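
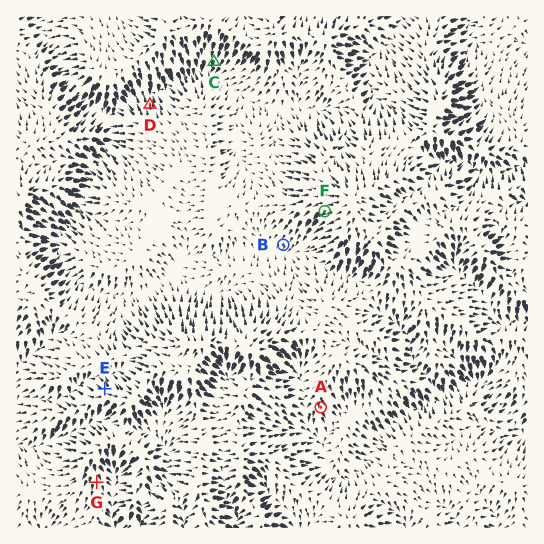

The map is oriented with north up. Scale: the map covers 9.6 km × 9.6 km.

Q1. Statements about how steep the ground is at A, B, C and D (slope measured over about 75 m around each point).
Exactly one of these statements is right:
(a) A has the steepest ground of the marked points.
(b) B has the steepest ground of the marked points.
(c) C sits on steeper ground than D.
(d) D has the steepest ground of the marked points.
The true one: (d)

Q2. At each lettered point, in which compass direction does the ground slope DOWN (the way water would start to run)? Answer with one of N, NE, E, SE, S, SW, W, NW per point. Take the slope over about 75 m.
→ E NW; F SW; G S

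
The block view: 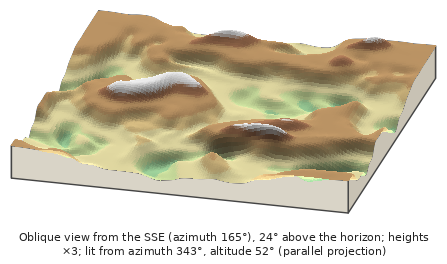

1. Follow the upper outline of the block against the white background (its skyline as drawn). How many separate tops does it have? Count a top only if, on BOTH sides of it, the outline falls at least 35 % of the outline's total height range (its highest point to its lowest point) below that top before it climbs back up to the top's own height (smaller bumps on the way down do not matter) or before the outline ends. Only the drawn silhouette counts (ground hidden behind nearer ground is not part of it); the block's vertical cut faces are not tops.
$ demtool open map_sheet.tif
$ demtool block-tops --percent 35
0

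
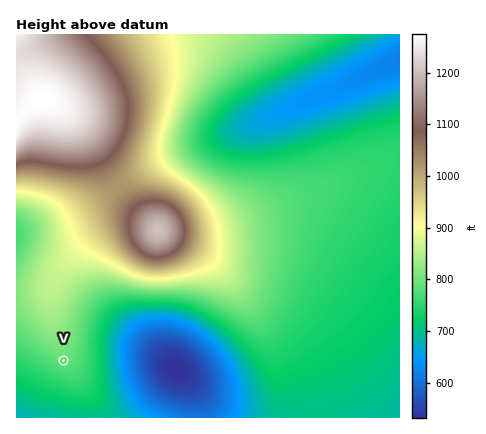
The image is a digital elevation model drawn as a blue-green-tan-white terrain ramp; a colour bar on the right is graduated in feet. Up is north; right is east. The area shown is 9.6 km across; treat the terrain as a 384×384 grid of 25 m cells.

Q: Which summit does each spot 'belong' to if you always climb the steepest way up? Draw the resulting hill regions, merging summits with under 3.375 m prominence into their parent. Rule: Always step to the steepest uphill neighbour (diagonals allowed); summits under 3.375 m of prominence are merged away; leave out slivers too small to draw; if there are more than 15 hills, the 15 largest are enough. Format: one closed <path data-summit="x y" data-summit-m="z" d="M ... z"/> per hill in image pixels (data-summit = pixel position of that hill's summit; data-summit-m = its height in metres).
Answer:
<path data-summit="158 230" data-summit-m="366" d="M400 61l-166 71-72 28-98 60-46 12-2 186 384 0z"/><path data-summit="42 100" data-summit-m="388" d="M400 34l-334 0-50 20 0 178 48-12 98-60 72-28 166-71z"/><path data-summit="16 34" data-summit-m="383" d="M64 34l-48 0 0 20 20-7z"/>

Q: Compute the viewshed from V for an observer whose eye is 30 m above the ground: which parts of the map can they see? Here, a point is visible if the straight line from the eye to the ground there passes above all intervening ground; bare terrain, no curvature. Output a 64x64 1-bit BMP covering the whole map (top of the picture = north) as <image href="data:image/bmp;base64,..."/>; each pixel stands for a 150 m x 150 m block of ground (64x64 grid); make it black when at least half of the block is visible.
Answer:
<image width="64" height="64" href="data:image/bmp;base64,Qk0+AgAAAAAAAD4AAAAoAAAAQAAAAEAAAAABAAEAAAAAAAACAAATCwAAEwsAAAIAAAAAAAAA////AAAAAAD/////////////////////////////////////////////////////////////////////////////////////////////////////////////////////////////////////////////////5//////////B/////////4B/////////gB////////8AD////////gAD///////+AAD///////wAAH8/////+AAAHx/////wAAAHD////+AAAAEH////wAAAAAP///4AAAAAA///8AAAAAAB///AAAAAAAH//4AAAAAAAf//AAAAAAAB//4AAAAAAAP//AAAAAAAA//wAAAAAAAH/8AAAAAAAB//AAAAAAAA//8AAAAAAAD//gAAAAAAAP/+AAAAAAAA//8AAAAAAAD//wAAAAAAAP//AAAAAAAA//+AAAAAAAD//4AAAAAAAP//gAAAAAAA///AAAAAAAD//8AAAAAAAP//gAAAAAAA//4AAAAAAAB/8AAAAAAAAD8AAAAAAAAAAAAAAAAAAAAAAAAAAAAAAAAAAAAAAAAAAAAAAAAAAAAAAAAAAAAAAAAAAAAAAAAAAAAAAAAAAAAAAAAAAAAAAAAAAAAAAAAAAAAAAAAAAAAAAAAAAAAAAAAAAAAAAAAAAAAAAAAAAAAAAAAAAAAAAA=="/>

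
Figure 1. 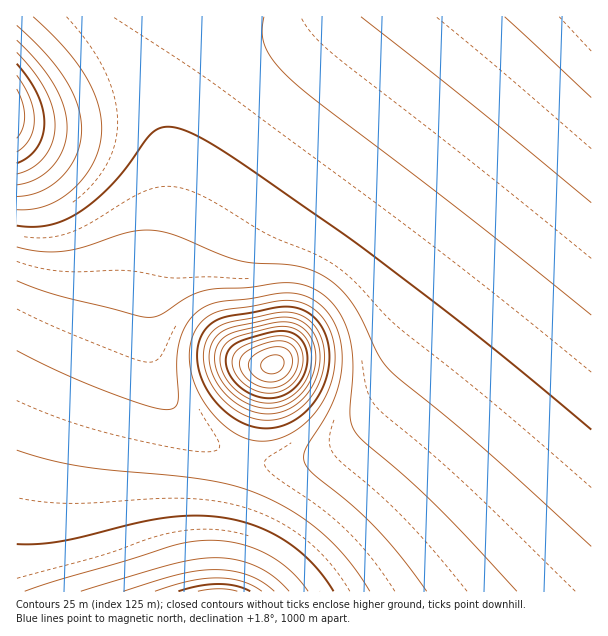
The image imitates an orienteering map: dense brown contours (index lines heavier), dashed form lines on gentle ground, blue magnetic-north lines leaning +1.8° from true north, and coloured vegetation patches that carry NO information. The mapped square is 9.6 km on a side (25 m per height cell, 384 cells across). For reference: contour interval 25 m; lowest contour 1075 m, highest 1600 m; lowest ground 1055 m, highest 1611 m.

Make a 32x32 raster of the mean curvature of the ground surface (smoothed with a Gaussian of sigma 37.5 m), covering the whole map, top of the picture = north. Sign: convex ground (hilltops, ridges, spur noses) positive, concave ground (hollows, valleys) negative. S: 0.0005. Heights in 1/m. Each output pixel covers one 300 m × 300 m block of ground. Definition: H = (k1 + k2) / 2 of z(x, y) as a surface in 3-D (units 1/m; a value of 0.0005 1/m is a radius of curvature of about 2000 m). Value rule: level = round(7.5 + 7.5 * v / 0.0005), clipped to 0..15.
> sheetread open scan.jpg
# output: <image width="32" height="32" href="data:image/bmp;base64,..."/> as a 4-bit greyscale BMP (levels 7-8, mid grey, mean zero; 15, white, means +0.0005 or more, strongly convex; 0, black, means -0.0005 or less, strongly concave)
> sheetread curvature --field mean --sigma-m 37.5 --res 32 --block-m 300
<image width="32" height="32" href="data:image/bmp;base64,Qk12AgAAAAAAAHYAAAAoAAAAIAAAACAAAAABAAQAAAAAAAACAAATCwAAEwsAABAAAAAAAAAAAAAAABEREQAiIiIAMzMzAERERABVVVUAZmZmAHd3dwCIiIgAmZmZAKqqqgC7u7sAzMzMAN3d3QDu7u4A////AHd3d3ZlRFZnd3d3d3d3d3d3d3ZmZmZnd3d3d3d3d3d3d3d3d3d3d3d3d3d3d3d3d3d3d3d3d3d3d3d3d3d3d3d3d3d3d3d3d3d3d3d3d3d3d3d3d3d3d3d3d3d3d3d3d3d3d3d3d3d3d3d3d3d3d3d3d3d3d3d3Z3d3d3d3d3d3d3d3d3d2ZmZnd3d3d3d3d3d3d3d3ZWZ2Vnd3d3d3d3d3d3d3dlaJqGVnd3d3d3d3iId3d2VpzvyFV3d3d3d3d4iIh3dljP//plZ3d3d3d3eIiId3Zp3d/7ZWd3d3d3d3iIiHd2aKiL2mZnd3d3d3d4iIiHd2d1V5hmd3d3d3d4iIiIiHd3ZVZ3Z3d3d3d3iIiIiIh3d2ZmZ3d3d3d3iIiIiIiIh3d3d3d3d3d3eIiIiIiIiIh3d3d3d3d3d4iIiIiIiIiIiHd3d3d3d3eIiIiHeIiIiIiId3d3d3d4iIiIh3eIiIiIiId3d3d3iIiIiId3iIiIiIiHd3d3eIiIiIiGd4iIiIiIh3d3d4iIiIiIhmeIiIiIiHd3d3iIiIiIiIZ3iIiIiId3d3d4iIiIiIiGeIiIiIh3d3d3eIiIiIiIh4iIiIiHd3d3d3iIiIiIiIiZiIiId3d3d3d4iIiIiIiJmYiIh3d3d3d3eIiIiIiIiZiIiHd3d3d3d3iIiIiIiI"/>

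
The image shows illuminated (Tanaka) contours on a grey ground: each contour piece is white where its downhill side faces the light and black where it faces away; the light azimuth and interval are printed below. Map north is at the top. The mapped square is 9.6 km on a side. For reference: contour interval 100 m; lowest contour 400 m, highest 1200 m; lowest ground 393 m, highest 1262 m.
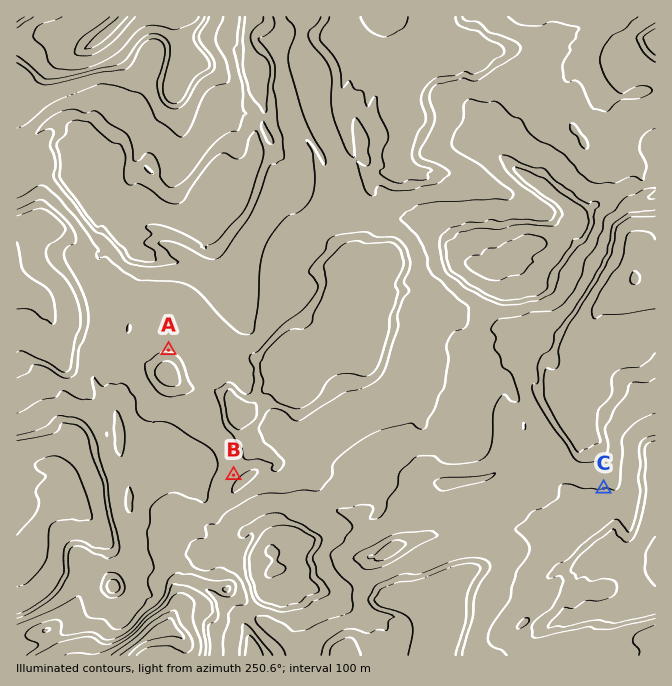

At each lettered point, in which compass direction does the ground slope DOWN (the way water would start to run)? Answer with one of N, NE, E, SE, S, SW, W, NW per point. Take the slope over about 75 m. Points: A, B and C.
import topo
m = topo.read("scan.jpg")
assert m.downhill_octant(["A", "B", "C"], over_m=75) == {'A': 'S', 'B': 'SE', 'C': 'N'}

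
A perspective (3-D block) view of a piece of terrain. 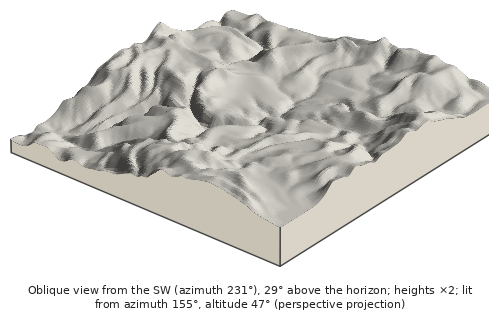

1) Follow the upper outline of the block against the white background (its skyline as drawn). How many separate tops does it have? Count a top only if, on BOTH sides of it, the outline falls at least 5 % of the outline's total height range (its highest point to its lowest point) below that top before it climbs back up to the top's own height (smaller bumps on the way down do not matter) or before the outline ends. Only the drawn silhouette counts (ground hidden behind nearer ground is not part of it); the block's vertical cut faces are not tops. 2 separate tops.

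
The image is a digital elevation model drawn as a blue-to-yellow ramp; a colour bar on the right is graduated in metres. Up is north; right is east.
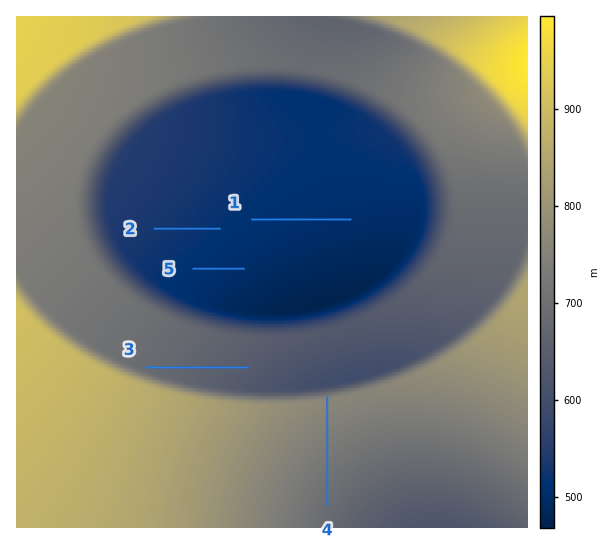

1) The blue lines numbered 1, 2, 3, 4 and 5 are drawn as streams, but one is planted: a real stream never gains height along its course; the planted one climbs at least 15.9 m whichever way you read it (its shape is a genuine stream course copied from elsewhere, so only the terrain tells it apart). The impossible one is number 4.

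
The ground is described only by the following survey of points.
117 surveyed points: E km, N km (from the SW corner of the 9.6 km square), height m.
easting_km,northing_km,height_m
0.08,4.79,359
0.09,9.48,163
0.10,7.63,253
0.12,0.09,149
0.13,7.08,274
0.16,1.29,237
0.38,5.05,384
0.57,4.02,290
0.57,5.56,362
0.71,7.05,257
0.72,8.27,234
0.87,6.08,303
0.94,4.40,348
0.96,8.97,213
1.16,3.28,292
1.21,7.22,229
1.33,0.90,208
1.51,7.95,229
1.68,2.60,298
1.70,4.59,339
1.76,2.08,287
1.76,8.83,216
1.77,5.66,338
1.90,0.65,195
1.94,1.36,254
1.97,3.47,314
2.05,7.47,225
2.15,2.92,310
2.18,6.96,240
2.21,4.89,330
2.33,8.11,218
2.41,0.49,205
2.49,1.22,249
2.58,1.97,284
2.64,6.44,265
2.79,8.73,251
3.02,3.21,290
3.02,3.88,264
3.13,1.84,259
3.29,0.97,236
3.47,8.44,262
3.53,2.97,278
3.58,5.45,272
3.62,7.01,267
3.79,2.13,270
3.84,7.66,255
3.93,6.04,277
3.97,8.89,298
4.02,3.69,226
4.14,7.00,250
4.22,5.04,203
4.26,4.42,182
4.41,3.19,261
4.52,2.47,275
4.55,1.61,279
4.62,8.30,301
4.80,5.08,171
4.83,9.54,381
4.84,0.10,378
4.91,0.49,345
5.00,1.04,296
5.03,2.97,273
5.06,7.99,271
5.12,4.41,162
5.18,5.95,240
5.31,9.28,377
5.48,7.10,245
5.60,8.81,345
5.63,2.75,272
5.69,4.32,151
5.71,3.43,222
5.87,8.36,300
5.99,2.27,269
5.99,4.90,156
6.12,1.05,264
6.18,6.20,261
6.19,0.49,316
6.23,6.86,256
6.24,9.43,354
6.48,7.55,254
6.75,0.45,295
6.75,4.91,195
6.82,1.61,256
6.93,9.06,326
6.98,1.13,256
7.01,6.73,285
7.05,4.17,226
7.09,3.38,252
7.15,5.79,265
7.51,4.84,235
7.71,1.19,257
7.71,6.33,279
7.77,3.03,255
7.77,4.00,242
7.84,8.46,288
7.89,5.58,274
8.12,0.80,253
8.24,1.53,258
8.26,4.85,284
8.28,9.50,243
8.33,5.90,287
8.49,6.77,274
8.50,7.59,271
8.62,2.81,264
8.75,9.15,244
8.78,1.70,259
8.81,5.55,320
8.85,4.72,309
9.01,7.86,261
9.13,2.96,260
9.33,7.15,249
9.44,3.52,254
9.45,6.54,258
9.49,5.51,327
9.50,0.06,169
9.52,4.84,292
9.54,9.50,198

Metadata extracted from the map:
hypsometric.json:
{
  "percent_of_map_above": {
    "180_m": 96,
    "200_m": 92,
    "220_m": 87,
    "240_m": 76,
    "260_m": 53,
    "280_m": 28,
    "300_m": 17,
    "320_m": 10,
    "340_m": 5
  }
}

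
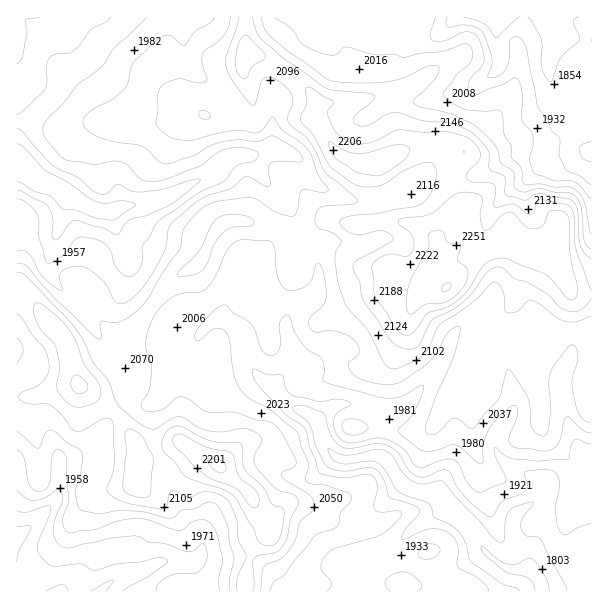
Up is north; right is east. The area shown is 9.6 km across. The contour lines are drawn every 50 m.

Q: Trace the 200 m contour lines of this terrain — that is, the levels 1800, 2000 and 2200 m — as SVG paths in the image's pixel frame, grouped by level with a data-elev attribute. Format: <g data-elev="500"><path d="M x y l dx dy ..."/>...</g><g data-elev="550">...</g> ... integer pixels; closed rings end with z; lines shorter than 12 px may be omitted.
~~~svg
<g data-elev="1800"><path d="M535 591l-2-7-3-5-8-3-13-3-6-3-18-15-4-9 2 1 14 12 10 5 8 1 12-7 6 1 13 20 3 12"/></g><g data-elev="2000"><path d="M270 591l4-9 11-8 29-37 4-3 14-4 6-4 2-13 10-10 1-6-4-5-21-7-15-1-5-4 2-16-6-17-4-13-26-23-23-13-9-9-6-14-4-34-5-10-4-2-6 0-15 11-5-1 0-6 4-6 13-15 9-6 6 0 7 7 17 11 4 6 6 19 5 5 4 2 5-2 4-5 2-8-1-18 4-7 5-1 6 17 7 11 6 7 14 9 2 10-1 11 4 3 51 14 11 1 13-2 17-10 4-1-1 10-8 16-16 20 3 4 21 16 12 0 21-6 6 3 16 14 5 2 1-3 1-18 5-14 11-14 13-10 4 2 1 7-9 26 1 4 5 3 28 4 10-2 6-8 5-21 3-3 17 14 4 2 3-1"/><path d="M17 450l4 3 3 5 5 27 4 4 5 2 6-1 5-5 3-26 2-8 5-1 6 5 2 6 2 39-6 16 0 6 2 7 4 4 26-3 21-8 18-4 13 2 32 11 4-1 6-6 6-3 8-1 6 2 8 12 5 23 1 6-4 18 1 10"/><path d="M352 435l12-3 4-3 0-3-3-3-8-3-6-1-6 1-3 3 1 6 4 5z"/><path d="M591 234l-6-31-4-8-6-6-6-2-14 0-13-3-14 1-5-2-2-15-10-12 1-9-8-13-1-18-2-5-4-1-11 1-19-1-11-5-12-9 0-4 12-17 12-10 3-5 1-9-4-7-6 0-21 8-21 1-15 4-10-3-23 0-25-7-5 1-6 7-6 0-13-3-13-7-13-16-16-12"/><path d="M215 17l-6 7-14 7-10 14-3 0-9-8-5-2-6 2-7 5-22 21-5 20-3 6-14 11-15 7-9 7-4 6 1 6 6 7 12 5 41 9 15 14 6 3 7-1 21-7 17-10 10-3 18-3 21 1 14-5 4 1 19 12 7 7 1 5-4 1-23-1-6 3-2 4 3 15-2 3-6-1-12-7-6-1-14 11-24 8-14 8-23 21-6 26-18 33-12 13-11 6-4 1-4-2-12-21-11-10-9-4-12 0-9 4-2 7 2 12-3 0-17-14-13-22-6-4-6 1"/></g><g data-elev="2200"><path d="M252 507l3 1 3-2 0-11-4-7-15-12-5-18-2-5-5-2-20-4-25-13-5 0-3 2-2 4 2 5 21 22 15 11 26 10z"/><path d="M77 393l7 0 4-6-2-4-3-5-8-3-3 3-1 6 2 6z"/><path d="M404 335l4 0 5-2 15-20 18-5 12-8 10-10 15-24 6-5 8-3 10 1 38 15 9 8 13 16 5 2 3-1 2-5 1-6-7-31-2-15 1-18-3-9-6-4-10 0-3 2-5 12-4 3-6 1-8-3-10-12-6-2-8 4-12 13-4 1-3-5-2-7 2-17 0-4-5-3-12-2-12 3-16 15-8 4-29 5-2 2 1 3 11 9 3 6 1 7-2 6-4 4-3 1-12-3-9 2-9 5-3 8 3 28 21 32z"/><path d="M374 176l10-2 19-13 6-8-1-6-4-2-8 0-28 8-12 0-11-2-16-10-1 3 2 6 8 10 19 13z"/></g>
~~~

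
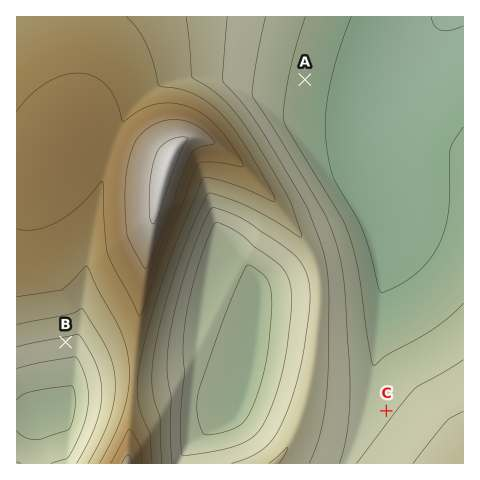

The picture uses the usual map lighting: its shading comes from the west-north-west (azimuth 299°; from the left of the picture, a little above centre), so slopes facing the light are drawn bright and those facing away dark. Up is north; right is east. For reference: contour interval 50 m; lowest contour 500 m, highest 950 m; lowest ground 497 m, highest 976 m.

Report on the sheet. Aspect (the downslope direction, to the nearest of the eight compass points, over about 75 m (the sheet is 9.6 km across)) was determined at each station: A E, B S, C NW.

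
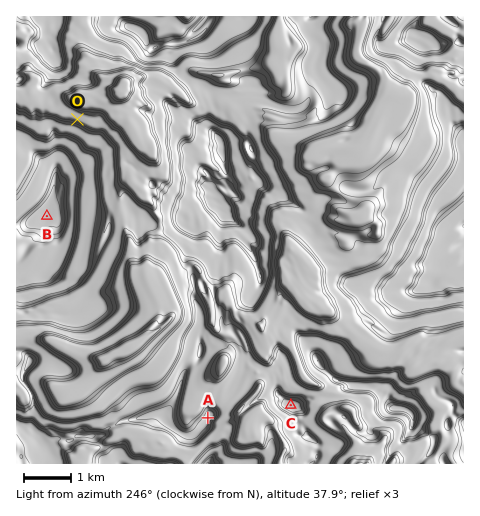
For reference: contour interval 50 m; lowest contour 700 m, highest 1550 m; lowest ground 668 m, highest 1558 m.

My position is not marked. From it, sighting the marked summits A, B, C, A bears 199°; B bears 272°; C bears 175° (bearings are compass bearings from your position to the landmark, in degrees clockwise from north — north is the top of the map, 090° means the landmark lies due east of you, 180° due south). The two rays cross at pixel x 275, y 224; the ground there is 970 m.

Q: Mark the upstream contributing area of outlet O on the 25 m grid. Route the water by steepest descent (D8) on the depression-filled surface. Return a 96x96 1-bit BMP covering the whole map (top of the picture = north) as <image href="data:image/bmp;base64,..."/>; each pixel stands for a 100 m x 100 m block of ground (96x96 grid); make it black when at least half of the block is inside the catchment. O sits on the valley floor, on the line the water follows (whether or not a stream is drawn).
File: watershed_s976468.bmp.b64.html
<image width="96" height="96" href="data:image/bmp;base64,Qk2+BAAAAAAAAD4AAAAoAAAAYAAAAGAAAAABAAEAAAAAAIAEAAATCwAAEwsAAAIAAAAAAAAA////AAAAAAAAAAAAAAAAAAAAAAAAAAAAAAAAAAAAAAAAAAAAAAAAAAAAAAAAAAAAAAAAAAAAAAAAAAAAAAAAAAAAAAAAAAAAAAAAAAAAAAAAAAAAAAAAAAAAAAAAAAAAAAAAAAAAAAAAAAAAAAAAAAAAAAAAAAAAAAAAAAAAAAAAAAAAAAAAAAAAAAAAAAAAAAAAAAAAAAAAAAAAAAAAAAAAAAAAAAAAAAAAAAAAAAAAAAAAAAAAAAAAAAAAAAAAAAAAAAAAAAAAAAAAAAAAAAAAAAAAAAAAAAAAAAAAAAAAAAAAAAAAAAAAAAAAAAAAAAAAAAAAAAAAAAAAAAAAAAAAAAAAAAAAAAAAAAAAAAAAAAAAAAAAAAAAAAAAAAAAAAAAAAAAAAAAAAAAAAAAAAAAAAAAAAAAAAAAAAAAAAAAAAAAAAAAAAAAAAAAAAAAAAAAAAAAAAAAAAAAAAAAAAAAAAAAAAAAAAAAAAAAAAAAAAAAAAAAAAAAAAAAAAAAAAAAAAAAAAAAAAAAAAAAAAAAAAAAAAAAAAAAAAAAAAAAAAAAAAAAAAAAAAAAAAAAAAAAAAAAAAAAAAAAAAAAAAAAAAAAAAAAAAAAAAAAAAAAAAAAAAAAAAAAAAAAAAAAAAAAAAAAAAAAAAAAAAAAAAAAAAAAAAAAAAAAAAAAAAAAAAAAAAAAAAAAAAAAAAAAAAAAAAAAAAAAAAAAAAAAAAAAAAAAAAAAAAAAAAAAAAAAAAAAAAAAAAAAAAAAAAAAAAAAAAAAAAAAAAAAAAAAAAAAAAAAAAAAAAAAAAAAAAAAAAAAAAAAAAAAAAAAAAAHwAAAAAAAAAAAf+Af/AAAAAAAAAAB//x//AAAAAAAAAAB/////AAAAAAAAAAB/////wAAAAAAAAAB/////+AAAAAAAAAA/////+AAAAAAAAAA/////8AAAAAAAAAA//////gAAAAAAAAA//////gAAAAAAAAA//////gAAAAAAAAAf/////gAAAAAAAAAf/////gAAAAAAAAAf/////gAAAAAAAAAf/////gAAAAAAAAAP/////AAAAAAAAAAH/////AAAAAAAAAAH/////AAAAAAAAAAD////+AAAAAAAAAAD////+AAAAAAAAAAD////wAAAAAAAAAAB////gAAAAAAAAAAB////AAAAAAAAAAAAAAAAAAAAAAAAAAAAAAAAAAAAAAAAAAAAAAAAAAAAAAAAAAAAAAAAAAAAAAAAAAAAAAAAAAAAAAAAAAAAAAAAAAAAAAAAAAAAAAAAAAAAAAAAAAAAAAAAAAAAAAAAAAAAAAAAAAAAAAAAAAAAAAAAAAAAAAAAAAAAAAAAAAAAAAAAAAAAAAAAAAAAAAAAAAAAAAAAAAAAAAAAAAAAAAAAAAAAAAAAAAAAAAAAAAAAAAAAAAAAAAAAAAAAAAAAAAAAAAAAAAAAAAAAAAAAAAAAAAAAAAAAAAAAAAAAAAAAAAAAAAAAAAAAAAAAAAAAAAAAAAAAAAAAAAAAAAAAAAAAAAAAAAAAAA="/>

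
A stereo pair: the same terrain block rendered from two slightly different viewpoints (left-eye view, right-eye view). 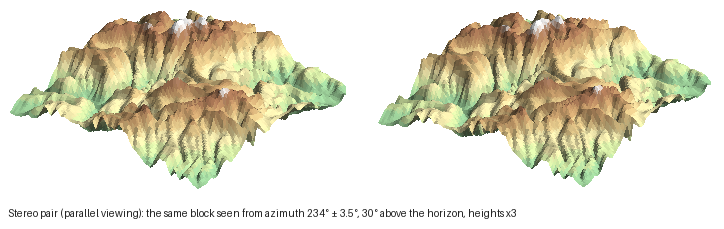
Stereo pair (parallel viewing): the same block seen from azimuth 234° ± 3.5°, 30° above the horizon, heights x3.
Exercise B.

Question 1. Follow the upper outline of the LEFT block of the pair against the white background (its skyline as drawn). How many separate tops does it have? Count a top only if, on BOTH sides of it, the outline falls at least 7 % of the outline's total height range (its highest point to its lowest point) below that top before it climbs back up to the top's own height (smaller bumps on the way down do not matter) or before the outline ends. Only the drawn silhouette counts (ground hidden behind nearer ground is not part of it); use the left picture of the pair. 2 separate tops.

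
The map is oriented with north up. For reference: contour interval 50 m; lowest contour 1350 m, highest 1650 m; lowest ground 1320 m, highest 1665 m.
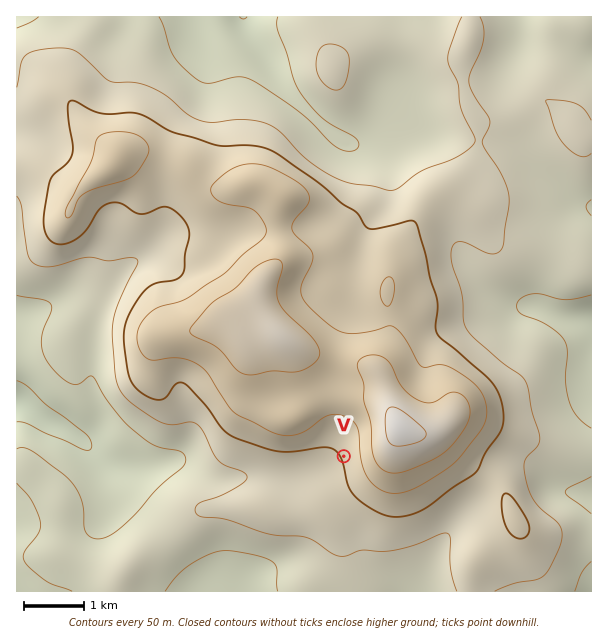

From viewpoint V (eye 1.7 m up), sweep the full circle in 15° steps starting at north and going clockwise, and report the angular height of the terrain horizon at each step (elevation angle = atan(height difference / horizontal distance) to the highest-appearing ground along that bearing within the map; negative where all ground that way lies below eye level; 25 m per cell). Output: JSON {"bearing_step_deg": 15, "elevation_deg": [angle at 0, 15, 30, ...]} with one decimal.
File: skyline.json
{"bearing_step_deg": 15, "elevation_deg": [4.3, 5.1, 6.6, 8.6, 10.3, 11.1, 10.7, 9.2, 6.9, 4.3, 1.8, -0.1, -1.4, -1.6, -1.7, -1.3, -0.9, -1.1, -0.9, 1.5, 4.0, 4.5, 4.0, 3.9]}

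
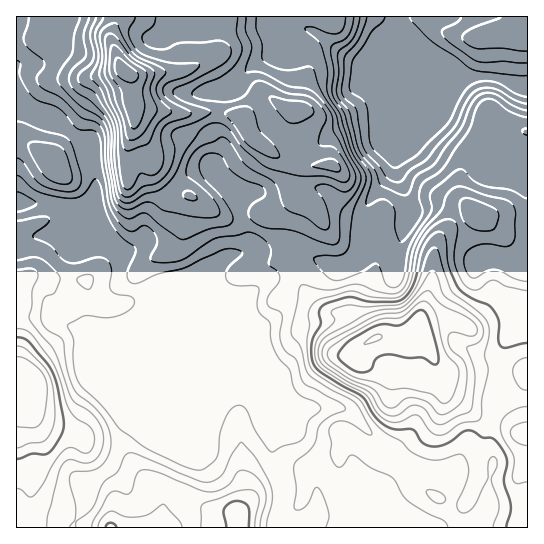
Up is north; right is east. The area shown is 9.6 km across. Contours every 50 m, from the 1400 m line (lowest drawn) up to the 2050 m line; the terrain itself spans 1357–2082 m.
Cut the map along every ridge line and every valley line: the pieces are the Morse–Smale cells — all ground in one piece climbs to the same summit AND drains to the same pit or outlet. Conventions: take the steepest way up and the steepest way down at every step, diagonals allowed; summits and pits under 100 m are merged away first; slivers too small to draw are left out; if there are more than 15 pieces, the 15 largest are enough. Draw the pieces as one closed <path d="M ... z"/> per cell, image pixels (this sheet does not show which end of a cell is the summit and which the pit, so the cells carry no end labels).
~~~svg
<path d="M399 16l-382 0-1 21 10 2 12-2 5-6 0-7 6 4 13 1 17 6 19 0 9 2 8 12 5 17 11 11 1 4 3 46 14 22 6 20 12 12 11 10 19 8 28 18 13 0 16-4 20 2 8-4 12-12-15 15 0 33 2 2 16 0 20 11 22 8 16-8 6-11 22 4 10 4 4 0 4-20 10-22 0-6-15-38 0-13 53-55-3 12 44 17 20 31 7 4 11 0 0-80-33-10-25 0-5-2-14-12-17-10-15-12-16-16z"/><path d="M447 104l-51 54 0 13 15 38 0 6-10 22-4 20-36-8-6 11-8 5-10 3-40-19-15-1-2 2 3 9 12 12 17 30 13 10 21 2 7 8 13 22 11-6 30 3 10-5 14 15 12 32 1 19-9 25-6 7-15 10-15 13-10 1-14-4-28-20-8 20 0 41 4 23-2 11 187-1 0-358-11-2-7-4-20-31-44-17z"/><path d="M279 249l-30 2-16 4-71 32-17 2-5 4 7 14 88 86 10 4 8 9 4 11 11 12 5 13 0 21 8 22 0 17-4 12 2 13 60 1 4-11-4-23 0-41 8-20 28 20 14 4 10-1 15-13 15-10 6-7 9-25-1-19-12-32-14-15-10 5-30-3-11 6-13-22-7-8-21-2-13-10-17-30-12-12z"/><path d="M43 24l0 7-5 6-22 1 0 68 11 2 32 15 30 26 7 41-4 12-11 6-16 1-12-5-36-1 0 38 5 0 12-5 29-4 4-17 20 20 23 9 9 7 0 34 19 7 24-5 71-32 16-4 25 0 6-2-3-15 1-21-24 0-16 4-13 0-28-18-19-8-23-22-6-20-14-22-4-50-11-11-5-17-8-12-9-2-19 0-17-6-13-1z"/><path d="M67 215l-4 17-29 4-18 6 0 132 9 1 8 6 0 5-5 8 0 9 15 47-3 19-7 12-4 17 2 30 42-1 12-22 8-24 19-16 25-59 0-89 6-12-2-11-22-9 0-34-9-7-23-9z"/><path d="M143 301l-6 16 0 89-25 59-19 16-8 24-12 22 205 1-1-14 4-12 0-17-8-22 0-21-5-13-11-12-4-11-8-9-10-4z"/><path d="M23 107l-7 0 0 95 37 2 12 5 16-1 10-5 4-6 1-15-7-33-30-26z"/><path d="M527 16l-126 0-1 5 29 28 22 14 14 12 5 2 25 0 22 8 10 2z"/><path d="M25 375l-9 0 1 153 14-1 0-37 8-17 4-18-2-13-13-39 0-9 5-8 0-5z"/>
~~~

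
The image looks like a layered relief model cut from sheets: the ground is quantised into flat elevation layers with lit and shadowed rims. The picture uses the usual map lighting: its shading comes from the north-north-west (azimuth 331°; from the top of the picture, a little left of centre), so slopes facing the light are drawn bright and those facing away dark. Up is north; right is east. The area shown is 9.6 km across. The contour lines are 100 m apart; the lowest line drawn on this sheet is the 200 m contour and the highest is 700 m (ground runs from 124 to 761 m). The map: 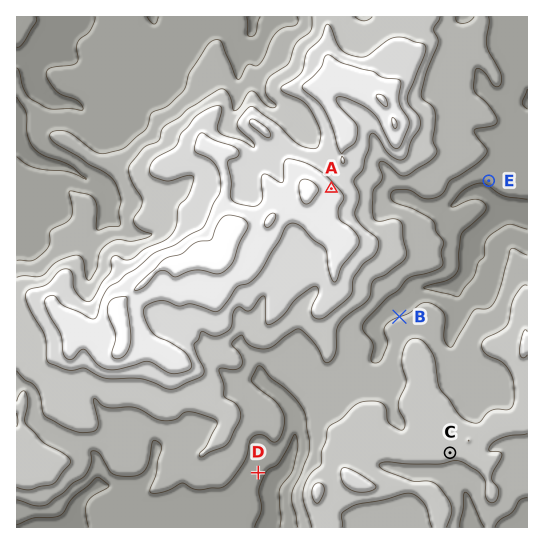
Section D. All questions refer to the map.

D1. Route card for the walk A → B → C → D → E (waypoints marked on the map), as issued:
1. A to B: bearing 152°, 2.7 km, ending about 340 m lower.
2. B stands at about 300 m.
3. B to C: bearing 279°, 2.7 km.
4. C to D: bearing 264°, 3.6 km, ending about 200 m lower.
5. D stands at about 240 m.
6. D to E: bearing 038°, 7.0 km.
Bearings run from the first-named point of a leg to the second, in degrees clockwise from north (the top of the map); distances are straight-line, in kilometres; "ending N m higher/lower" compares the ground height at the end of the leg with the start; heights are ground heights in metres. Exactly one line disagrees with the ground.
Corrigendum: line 3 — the bearing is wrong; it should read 160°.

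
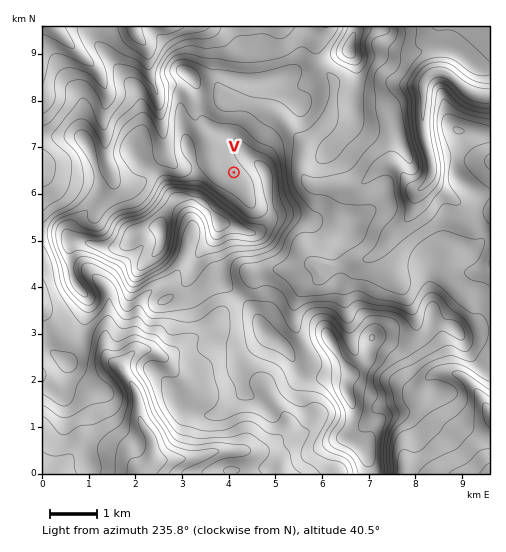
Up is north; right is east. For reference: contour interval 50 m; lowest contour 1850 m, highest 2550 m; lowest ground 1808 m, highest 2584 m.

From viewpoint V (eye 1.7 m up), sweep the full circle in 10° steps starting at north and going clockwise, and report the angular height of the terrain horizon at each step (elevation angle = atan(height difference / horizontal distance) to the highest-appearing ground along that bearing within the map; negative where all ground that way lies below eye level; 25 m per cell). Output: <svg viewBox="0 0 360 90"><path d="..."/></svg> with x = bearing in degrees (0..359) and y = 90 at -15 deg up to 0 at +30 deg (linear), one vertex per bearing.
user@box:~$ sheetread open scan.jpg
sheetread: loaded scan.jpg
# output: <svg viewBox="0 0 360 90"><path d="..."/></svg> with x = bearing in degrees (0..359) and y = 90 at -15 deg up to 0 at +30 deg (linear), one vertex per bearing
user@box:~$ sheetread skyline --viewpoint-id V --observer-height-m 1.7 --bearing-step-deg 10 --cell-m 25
<svg viewBox="0 0 360 90"><path d="M0 55l10-2 10-3 10-2 10-2 10-1 10-1 10 0 10-1 10 1 10 1 10 2 10 2 10 2 10 1 10-2 10-4 10-3 10-4 10-4 10-1 10-1 10-1 10 0 10 3 10 5 10 11 10 5 10 1 10 0 10-1 10 3 10 0 10-1 10-1 10-1"/></svg>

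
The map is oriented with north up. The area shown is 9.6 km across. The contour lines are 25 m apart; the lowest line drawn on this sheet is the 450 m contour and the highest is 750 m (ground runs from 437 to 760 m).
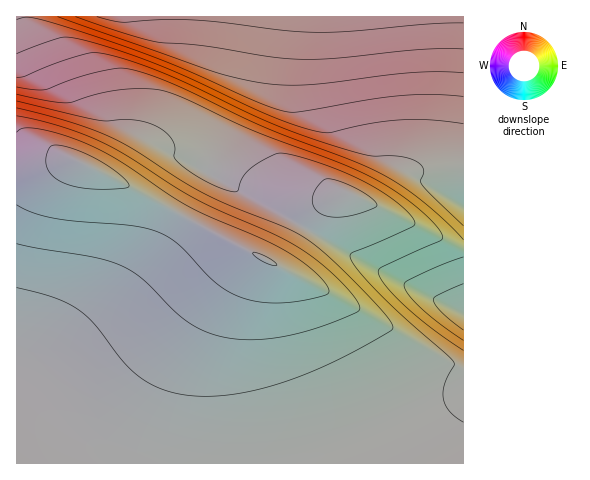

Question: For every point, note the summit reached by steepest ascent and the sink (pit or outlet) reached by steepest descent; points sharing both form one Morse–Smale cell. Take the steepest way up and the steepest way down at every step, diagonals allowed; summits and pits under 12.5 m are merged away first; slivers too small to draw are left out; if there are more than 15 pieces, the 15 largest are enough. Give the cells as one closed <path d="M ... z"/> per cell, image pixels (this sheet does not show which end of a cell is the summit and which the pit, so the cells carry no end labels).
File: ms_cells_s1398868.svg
<path d="M463 16l-446 0-1 347 18-2 30-13 39-29 30-31 25-32 49-82 97 53 12-17 13-10 15-7 5 0 33 14 8-7 19-26 19-5 35-3z"/><path d="M209 174l-5 2-34 62-37 50-30 31-39 29-30 13-17 3-1 27 23 21 32 23 32 16 36 13 324 0 1-93-15-6-25-18-78-45-67-35 24-39z"/><path d="M304 227l-25 40 99 53 71 45 15 5 0-56-2-2-85-43z"/><path d="M349 193l-10 3-17 9-14 15-4 8 73 41 86 45 1-65z"/><path d="M463 166l-35 3-17 3-7 6-14 22-10 8 83 40z"/><path d="M17 392l0 72 121-1-27-8-40-20-32-23z"/>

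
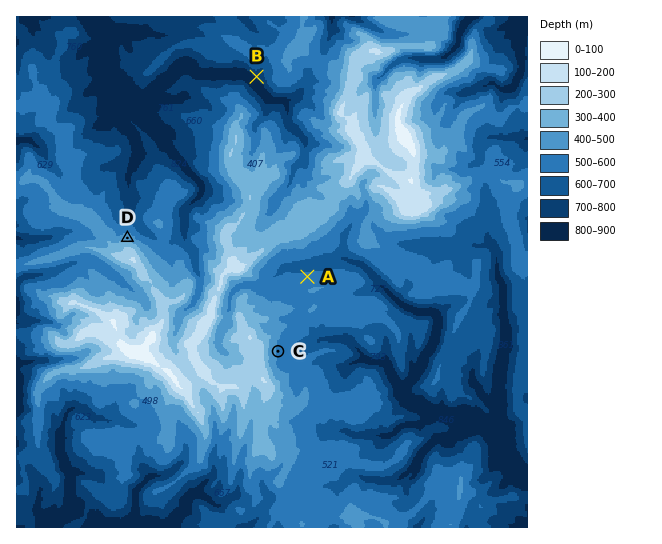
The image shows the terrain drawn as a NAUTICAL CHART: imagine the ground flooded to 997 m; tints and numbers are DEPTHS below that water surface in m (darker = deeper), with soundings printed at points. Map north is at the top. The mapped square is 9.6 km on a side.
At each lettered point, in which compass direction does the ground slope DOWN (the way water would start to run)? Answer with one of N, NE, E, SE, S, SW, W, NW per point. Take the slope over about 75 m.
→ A N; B SW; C E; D N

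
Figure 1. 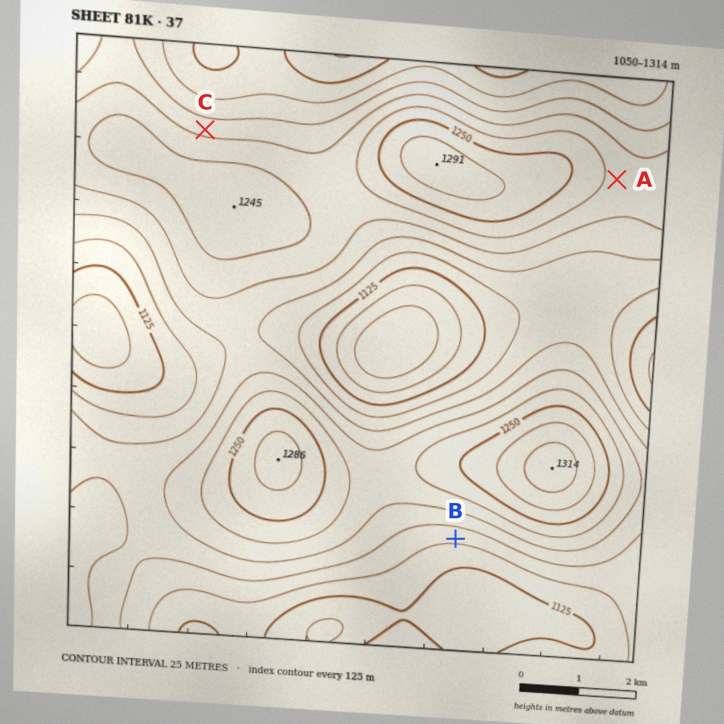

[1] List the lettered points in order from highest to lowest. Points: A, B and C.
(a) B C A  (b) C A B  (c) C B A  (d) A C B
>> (d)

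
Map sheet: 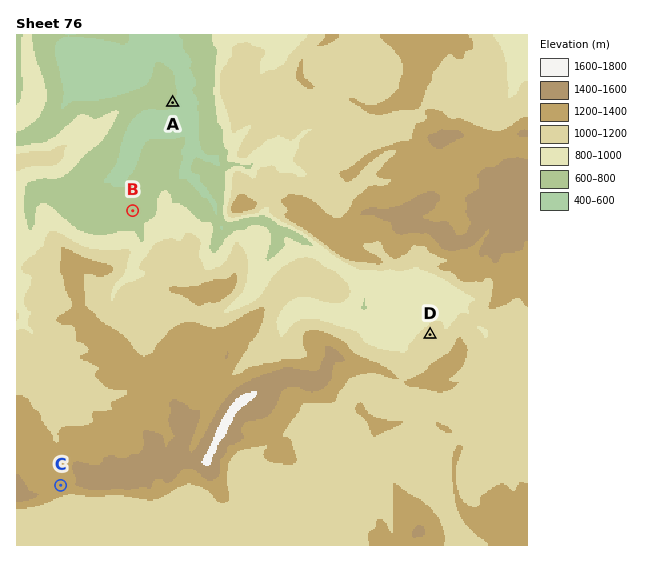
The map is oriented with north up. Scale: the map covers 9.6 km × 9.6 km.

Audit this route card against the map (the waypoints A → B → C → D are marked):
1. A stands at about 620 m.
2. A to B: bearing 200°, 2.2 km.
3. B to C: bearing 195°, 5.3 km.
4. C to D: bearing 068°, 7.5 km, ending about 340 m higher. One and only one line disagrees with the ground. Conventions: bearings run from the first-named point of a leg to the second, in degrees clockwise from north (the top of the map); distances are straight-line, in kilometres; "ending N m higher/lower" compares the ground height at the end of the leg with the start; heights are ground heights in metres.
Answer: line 4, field sense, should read lower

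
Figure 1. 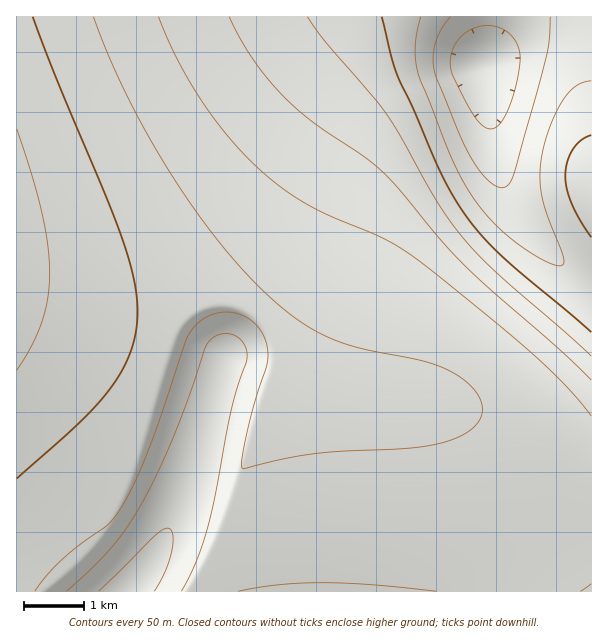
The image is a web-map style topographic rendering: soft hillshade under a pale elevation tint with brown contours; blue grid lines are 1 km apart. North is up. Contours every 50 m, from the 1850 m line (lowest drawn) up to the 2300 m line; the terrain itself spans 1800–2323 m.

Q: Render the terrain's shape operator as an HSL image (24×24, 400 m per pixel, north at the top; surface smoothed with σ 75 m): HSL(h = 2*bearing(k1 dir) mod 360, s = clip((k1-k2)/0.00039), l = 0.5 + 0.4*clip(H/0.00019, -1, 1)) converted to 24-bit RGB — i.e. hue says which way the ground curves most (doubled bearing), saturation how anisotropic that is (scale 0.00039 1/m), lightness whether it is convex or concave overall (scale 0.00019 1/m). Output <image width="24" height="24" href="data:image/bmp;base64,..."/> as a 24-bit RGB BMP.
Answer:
<image width="24" height="24" href="data:image/bmp;base64,Qk32BgAAAAAAADYAAAAoAAAAGAAAABgAAAABABgAAAAAAMAGAAATCwAAEwsAAAAAAAAAAAAAkHiF/8zv60KeE2c7E10/FFNCInZt/8zRh3uFgXyEgHyFfnyFfX2FfX6FfoCFfoKFfoSFfoWEfYWCfYWBfIV/e4Z9e4Z7e4d6fH16gnp9/MPg706PEm1XEl1WFFFS+VVR25SNf3yEf32Ffn2FfX2Ffn+FfoCFf4KFf4OFf4SFf4WDf4WCfoWAfYV+fYZ9fYZ8e317fH18gnx//8zWILy2EWBnEk5aHVVn/9fMgX2Ffn2FfX2Ffn6Ffn+Gf4CFf4GFgIKFgIOFgISEgISDgISBf4WAfoV+foZ+e35+e35+fH5/on19/8/IElluEUpgE0Na/7WTro6AfX6FfX6Ffn6Gfn+Gf4CGf4GFgIKFgIKFgYOEgYSEgYSDgYWCgIaBgIiCen9/e3+Ae3+Ae3+B/tvNIXKZEUVkEUBeI3TB99C1fX+FfX+Gfn+Gfn+Gf4CGf4CGgIGGgYKFgYOFgoOFgoWEgoaEgYmEgI+Jen+BeoCBe4CCe4CCy6KI/KNmEUFlET5hGUVq/+PMfoCGfX+GfX+Gfn+Gf4CGf4CGgIGGgYGGgYKGgoOFg4WGg4mHgpCKf56TeoCCeoCDeoGDeoGEjIt8/+PME0FnEDxjET1k/9e1nIt/fICGfX+Hfn+Hf4CHf4CHgICHgYGGgoKGgoSHg4qKg5GOhKCVhbSfeoGEeoGEeoGEeoKFe4KF/+TMH1J9ED1jED5l8Io+47qafICHfX+HfX+HfoCHf4CHgICHgYGHgoSIg4mLhJORhKKZiLalj8iweoGFeoKFeoKGeoKGeoKG5r6c6o0yET9iEEFlHVyH/9/MfICHfH+HfX+HfoCHf4CHgIGIgYSJgoqMg5WThKWciLmpjsm1kcy2eoGGeoKHeoKHeoKHeoOHno5+/8+uEkBdEjRIEBwk/+OTfYqMe4CIfICIfYCIf4GIgIOJgoqMg5aThKedh7uqjcu2jsu3iLGke4KIeoKIeoKIeoOIeoOIe4OI/9fMHBQmFxocFxwbv/+jfIeLe4CIfICIfYGIf4OJgImMgpWSg6eahryni8y0isq0g6ugjFtye4KJe4KJeoKJeoKJeoKJeoKJvH6Y/6X5EgT/hfj/g92seoCIeoCIfICIfYKJf4eLgZOPgqSVhLugiMythsqufaechlNubxk+e4KJe4KJe4KJeoKJeoKJeoKIeoKIfXqVe37AeI2eeoGIeoCIeoCIe4GIfYWJf4+MgJ6NgbaUhMufgcqieKaUgE5taBY9VAYoe4KIe4KIe4KIe4KIeoKIeoKHeoKHeoGHeoGHeoGHeYGHeYCHeoGHe4OHfoqKf5WHf6yGgMaLfM2PcayHelBxYRZCUQYsbBI7fIKHe4KHe4KHe4KHe4KHeoGGeoGGeoGGeoGGeoGGeYGGeYGGeoGGfIWHfoyFfp1/gbp+fc18bb10Xlt7XhxQTQY2bhFHj0pufIGGe4GGe4GGe4GGe4GFe4GFeoGFeoGFeoGFeoGFeYGFeYGFeoKFfIeGfo+Ahqd9j8N9h8p1ZppjWjBhSAhHawxbmEJ+jKeafIGFfIGFe4GFe4GFe4GEe4GEe4GEeoGEeoGEeoGEeYGEeYGEeoOEfIeCgZN9ka99ncl8j8FwWnd6PBVRQQZTkiadq4yrocasfIGEfICEfICEfICDe4CDe4CDe4GDe4GDeoGDeoGDeoGDeYKDeoODfId/h5d8nLV9qsp9k7NvUUdvJQpJNwpmgk2rrrurr82ufICDfICDfICDfICCfICCe4CCe4CCe4CCeoGCeoGCeoGCeoKCeoOBfIh8i5p8pLl+ssp/k6dzQTduFwdGKxJsd2ubs8Oes8icfX+CfX+CfH+BfH+BfICBfICBe4CBe4CBe4GAeoGAeoGAeoGAeoN/fYl7jp18qbuBtciGjp55NityEQZEKBppcZSUt8eKtcWIfX+BfX+BfX+AfX+AfH+AfH+AfIB/e4B/e4B/eoB+eoB+eoF+eoN8fot5jqJ6pr+BsMaMfJuONSF2EwVBMCJjh5Ztt8p+ssJ+fX6AfX5/fX5/fX5/fX9+fH9+fH99e399e399en98en98eYB7eoJ5hI14m6ZyuMZkvdBAcXU0GhEiFQsoNy1SiqJksM13qr95fn1/fn1+fX1+fX59fX59fH58fH58e357e357en96eX96eYB5e4J5iIt4o5tzwqRm0Yg9fDkjIRIZFRseFjUcUrgvlNBgm7lxf31+fn19fn19fn18fn58fX57fX57fH56e356e395en95en94e4F4h4d4mYl1t39szFVbvy90aSZ7ITNlJJqFNdVhZMtdga5t"/>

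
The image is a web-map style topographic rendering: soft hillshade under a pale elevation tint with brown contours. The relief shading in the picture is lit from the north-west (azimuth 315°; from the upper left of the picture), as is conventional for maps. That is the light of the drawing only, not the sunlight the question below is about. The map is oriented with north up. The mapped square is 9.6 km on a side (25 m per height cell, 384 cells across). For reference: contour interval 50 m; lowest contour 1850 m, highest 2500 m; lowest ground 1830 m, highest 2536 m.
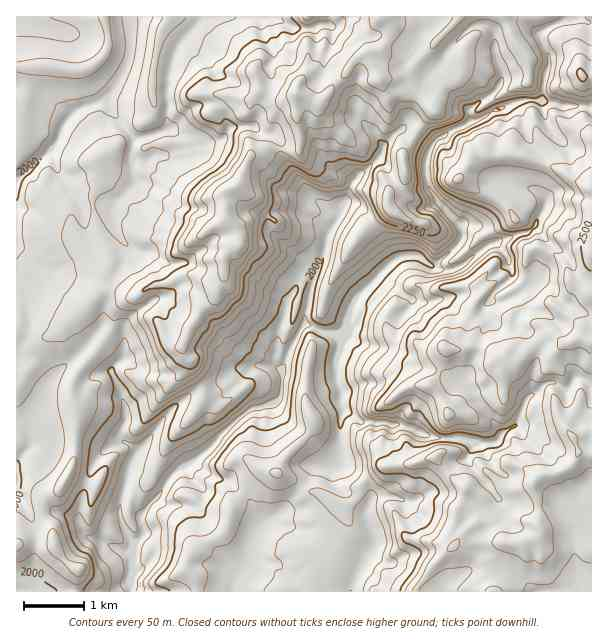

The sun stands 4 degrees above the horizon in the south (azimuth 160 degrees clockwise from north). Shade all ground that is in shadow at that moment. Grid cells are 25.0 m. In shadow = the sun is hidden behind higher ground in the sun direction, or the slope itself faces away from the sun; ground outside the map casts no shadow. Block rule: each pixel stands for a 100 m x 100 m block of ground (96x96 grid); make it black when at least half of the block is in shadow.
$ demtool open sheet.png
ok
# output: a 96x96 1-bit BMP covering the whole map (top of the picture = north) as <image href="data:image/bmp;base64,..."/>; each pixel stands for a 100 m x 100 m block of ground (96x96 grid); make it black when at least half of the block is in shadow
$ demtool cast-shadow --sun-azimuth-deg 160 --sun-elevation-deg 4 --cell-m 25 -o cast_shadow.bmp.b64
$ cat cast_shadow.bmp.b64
<image width="96" height="96" href="data:image/bmp;base64,Qk2+BAAAAAAAAD4AAAAoAAAAYAAAAGAAAAABAAEAAAAAAIAEAAATCwAAEwsAAAIAAAAAAAAA////AAAAAAAAAFwAAOAAf8AHgAAAAB4AAfAA/+B/wAAAAB/AAfgA//B/gAAAAh/gAfgA//gfAAAAdx/wAfAA//gOAAAAf5/wAMAA//wEAAAA///4AAAA//4AAAAI/7/8ACAA//8AAACM/j//AD8A//+D8ADc8D//wD+A//9H/ADf4D//4H+Af/9j/ACf4D//4H4Af/+z+gCfwD//4DwAf/+f/wD/gH//4BkAf/+f/gDYAH//8AAAf//H/gDQAH//+AADf//D/ACYAH//+AAPf//D2AD+AH//+AD/P/+nsAD/DH//+AD/////fAD/jH//8AH/+f/8/gDfjn//wHf/8B7/j+Dfzz//4Pv//8D/n/j/zz////j///j///h/x98///w///7///k/x/8P//4P//////Efgc+H//8P/////+AfgAPD//8H/////8wfADHg//8H//wB/98fADHwf/8H//wB/58eADD4P/8n//4DP/4+ACB8H///8//4P/gcAAA8D////Pf4H/gYAAIeH////mPgD/wBgAAAH//v/wPiD/0BiAAAD/8P///AA/4BjgfAH/8f//8IAM4Dxh/AH/8f//4MAAwB4P8AD/8f//wAAQAB8H8AD/+f//gGAAAAcH4GAf+f//AHkIAAGAwAAP+f//wH2MAADABgAH///////OAABgBwAH///////jk4AgBwAD///////nw4AAD4AD//////+Pw+AAP8AB/f//////4/AA/8AB/f//////4fgA/8AA///////7wf4Af+AAbv//////gP8PP+AAbv/////+AH+Pj8AAD//////+AD+P+8AAD//////+ID8P/rgAD///////wBwP//gAD///////wAAf//gAD/////9/wAAf//gAD8////+/wAAf/H4AB+f///+HKAAf/jwAB/f/////8AA//4+AA/P////+8AA//+eAA/n/v///+AA///AAA/34P////AA///wAB/4Bf/z//wB///xhx/8H//j//gB///5hh/4f//H//AB///4AB/6f/4P//Ah///wAB/3f/Af//Ah///wAA/vD8B//7zg///8AAD/h4D3//zQ///+AAB/x8AF//7Af///AAA/x/AB/9+AP///AAA/x/gAH8/wH///AAAfx/gAP8f+D///gAAP5/gA/8P/D///wAAP4/9//8H/7////4AH8////4D//////4AH8////4D/////+QAN8///f8B/////8ADg+f///8B/////4ABgCD///8B/////4AAAAB///8A/////AQAAAR///8A////+AAAAAx///4Af////jhgAAwf//gAD////z7wABwDw8AAAf///374AAgA8eAAAP///n/8cAAA+eAAAP///H/+OAAA+f0A8P///3/+AAAAwP//+P//////AAAAAP///P//////gCCAAP///v//////8BDAA////v///////AhgD////v//////+AwwH////P//////+A48Cf//+f//////4A8MAP//4f//////4AOAAP4="/>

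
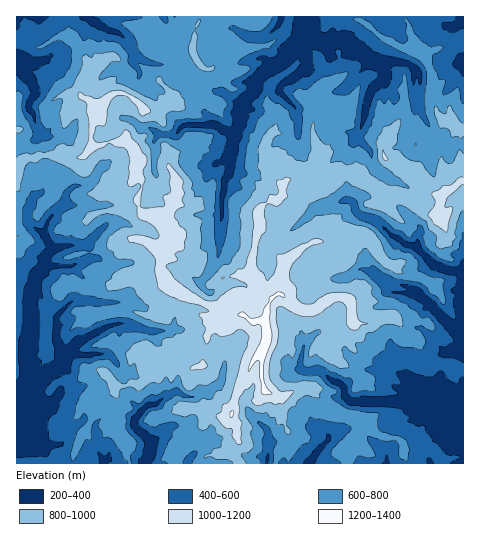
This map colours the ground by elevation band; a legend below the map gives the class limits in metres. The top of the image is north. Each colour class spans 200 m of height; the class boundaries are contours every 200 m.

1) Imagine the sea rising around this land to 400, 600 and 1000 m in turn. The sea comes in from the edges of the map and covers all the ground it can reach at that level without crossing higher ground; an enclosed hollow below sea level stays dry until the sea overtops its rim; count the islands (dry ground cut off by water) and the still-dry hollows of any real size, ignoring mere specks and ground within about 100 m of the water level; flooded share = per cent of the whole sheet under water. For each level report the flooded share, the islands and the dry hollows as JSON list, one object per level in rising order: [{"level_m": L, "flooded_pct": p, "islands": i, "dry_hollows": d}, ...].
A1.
[{"level_m": 400, "flooded_pct": 13, "islands": 0, "dry_hollows": 0}, {"level_m": 600, "flooded_pct": 34, "islands": 0, "dry_hollows": 0}, {"level_m": 1000, "flooded_pct": 92, "islands": 1, "dry_hollows": 0}]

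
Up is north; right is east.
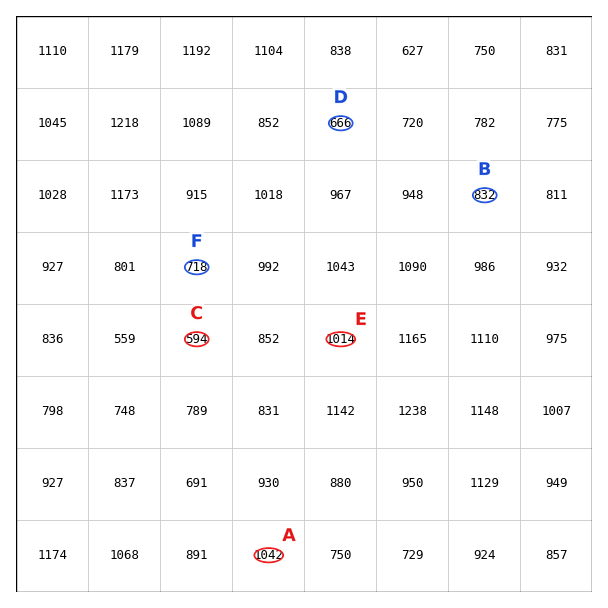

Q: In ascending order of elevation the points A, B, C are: C B A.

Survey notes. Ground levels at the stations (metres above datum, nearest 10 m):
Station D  670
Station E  1010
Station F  720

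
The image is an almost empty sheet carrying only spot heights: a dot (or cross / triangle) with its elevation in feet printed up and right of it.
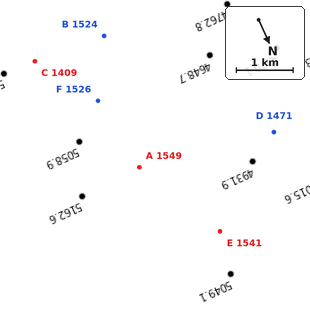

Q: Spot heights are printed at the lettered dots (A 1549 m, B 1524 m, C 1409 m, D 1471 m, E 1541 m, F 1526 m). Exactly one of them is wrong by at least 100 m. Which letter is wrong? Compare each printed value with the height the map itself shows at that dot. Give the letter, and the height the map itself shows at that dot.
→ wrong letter C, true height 1534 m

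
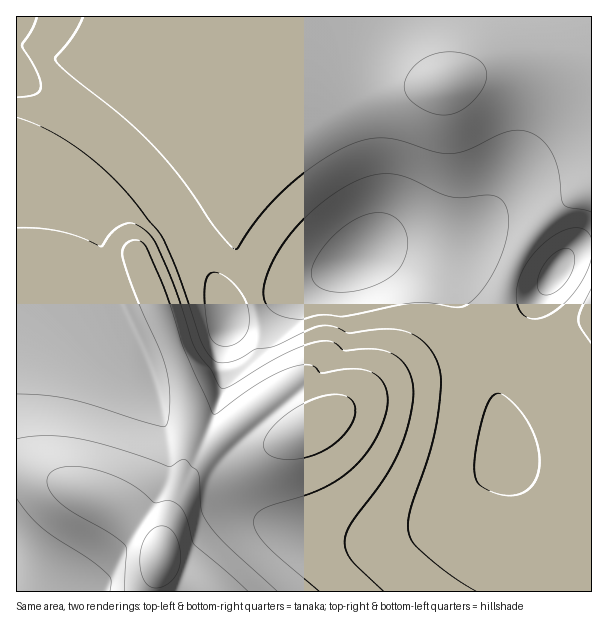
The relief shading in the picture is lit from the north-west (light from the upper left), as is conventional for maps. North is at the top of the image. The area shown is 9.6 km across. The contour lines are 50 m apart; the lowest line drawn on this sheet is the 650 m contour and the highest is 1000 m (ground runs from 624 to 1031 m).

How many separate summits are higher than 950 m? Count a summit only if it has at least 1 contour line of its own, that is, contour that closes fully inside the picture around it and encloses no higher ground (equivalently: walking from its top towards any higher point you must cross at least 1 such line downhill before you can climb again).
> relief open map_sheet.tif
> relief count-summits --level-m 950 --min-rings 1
1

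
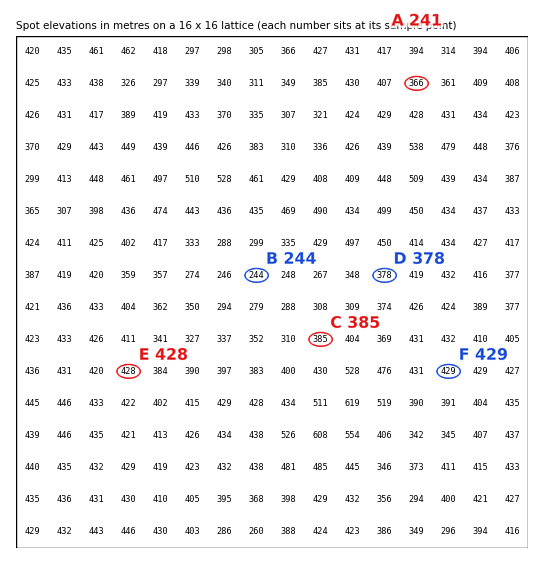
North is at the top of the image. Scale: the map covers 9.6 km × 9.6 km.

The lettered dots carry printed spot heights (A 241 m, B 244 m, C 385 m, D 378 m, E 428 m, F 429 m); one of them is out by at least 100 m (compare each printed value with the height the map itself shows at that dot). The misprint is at A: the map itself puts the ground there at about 366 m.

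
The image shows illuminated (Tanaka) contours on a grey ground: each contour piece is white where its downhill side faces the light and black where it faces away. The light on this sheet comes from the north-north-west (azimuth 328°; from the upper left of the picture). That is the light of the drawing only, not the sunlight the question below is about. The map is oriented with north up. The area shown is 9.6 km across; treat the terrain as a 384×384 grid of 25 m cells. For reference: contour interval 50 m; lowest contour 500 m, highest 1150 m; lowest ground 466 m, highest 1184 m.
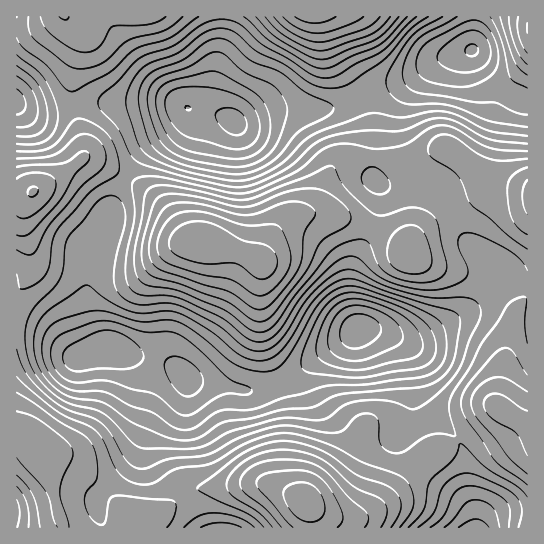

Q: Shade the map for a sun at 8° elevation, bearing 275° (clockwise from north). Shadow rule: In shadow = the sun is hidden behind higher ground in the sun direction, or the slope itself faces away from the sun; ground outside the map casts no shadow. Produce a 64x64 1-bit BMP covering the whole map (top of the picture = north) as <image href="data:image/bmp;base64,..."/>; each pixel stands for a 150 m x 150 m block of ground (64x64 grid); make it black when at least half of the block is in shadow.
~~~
<image width="64" height="64" href="data:image/bmp;base64,Qk0+AgAAAAAAAD4AAAAoAAAAQAAAAEAAAAABAAEAAAAAAAACAAATCwAAEwsAAAIAAAAAAAAA////AAAAAAAAAB8AAA//+AAAAAAAh//wAAAAAAPz//AAAAAAA/n/4AAAAAAD+P/AAAAAAAP4HwAAAAAAA/gGAAAeAAAD8AAAAD8AAAPAAAAAfwAAAAAAAAB/gAAAAAAAAH8AAAAAAAAAPwAAAAAAAA4+AAAAAAAAH5gAAAAAAAA/wAAAAAAAAD/AAAAAAAAAf+AAAAAAAAD/8AAAAAAAAP/wAAAAAAAB//gAAH8AAAH/+AAA//AAAf/4AAH//gAB//gAAf//AAH/8AAB//+AAf+AAAH//8AA/gAAAf//gAB8AAAB//+AADgAAAH//wAAHAAAAP/+AAAOAAAA//wAAA8AAAD/+AAAD4AAAP/wD4AfgAAAf/AfwB+AAAB/4B/AP8AAAH+AH4A/4AAAMAAfAD/wAAAAAAwAP/gAAAAAAAA//AAAAAAAAB/8AAAAAAAAH/wAAAAAAAAP+AAAAAAAAAfwAAAAAAAAAHwAAAAAAAAAP/4AAAAAAAA//4AAAAAAAD//wAAAAAAAP//AAAAA4AAf/8AAAAHwAAf/wAAAAeAAA//AAAAAAAAD/4AAAAAAAAP/gAAAAAAAB/+AAAAAAAAP/4AAAIAAAA//gAAD8AAAH/+AAP//gAAf/4AB///gAB/fwAH///AADB/gAP//8AAAH+AAH//4AAAf4AAf//AAAB/AAA//wA=="/>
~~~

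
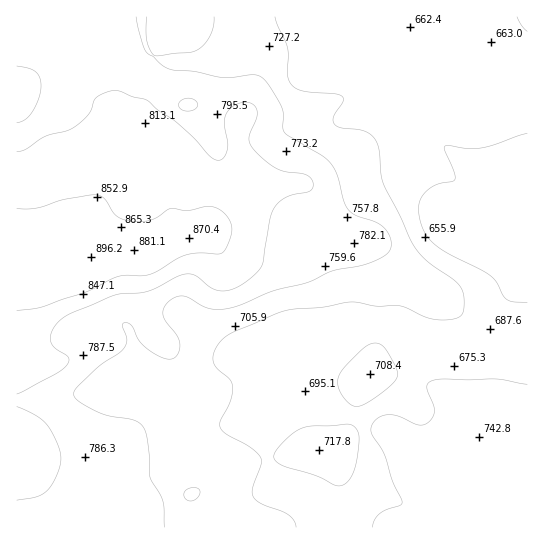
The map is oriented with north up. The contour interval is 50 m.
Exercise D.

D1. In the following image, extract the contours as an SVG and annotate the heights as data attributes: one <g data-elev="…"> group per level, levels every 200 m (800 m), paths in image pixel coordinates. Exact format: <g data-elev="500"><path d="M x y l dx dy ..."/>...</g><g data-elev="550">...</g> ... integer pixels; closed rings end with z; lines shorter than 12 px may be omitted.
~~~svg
<g data-elev="800"><path d="M17 500l20-3 10-7 10-16 4-16-4-16-11-18-11-9-18-8"/><path d="M17 394l38-20 12-9 2-4-1-4-14-10-3-4-1-5 2-7 4-6 6-6 8-5 45-19 26-2 9-2 27-14 8-3 10 1 15 12 9 4 12-1 15-8 11-9 5-8 8-46 5-13 12-9 23-6 3-6-2-6-5-4-21-3-11-5-11-8-10-10-4-7 0-5 8-19 0-7-3-6-7-3-12 3-5 4-4 5-2 9 3 26-3 8-5 3-4 0-5-3-27-29-9-8-16-10-10-9-33-11-9 2-9 5-8 17-15 13-8 4-20 5-20 13-9 2"/><path d="M17 123l8-3 7-7 6-14 3-13-1-8-5-6-6-4-12-2"/><path d="M182 110l7 1 5-1 4-4-1-4-7-4-7 1-4 6z"/></g>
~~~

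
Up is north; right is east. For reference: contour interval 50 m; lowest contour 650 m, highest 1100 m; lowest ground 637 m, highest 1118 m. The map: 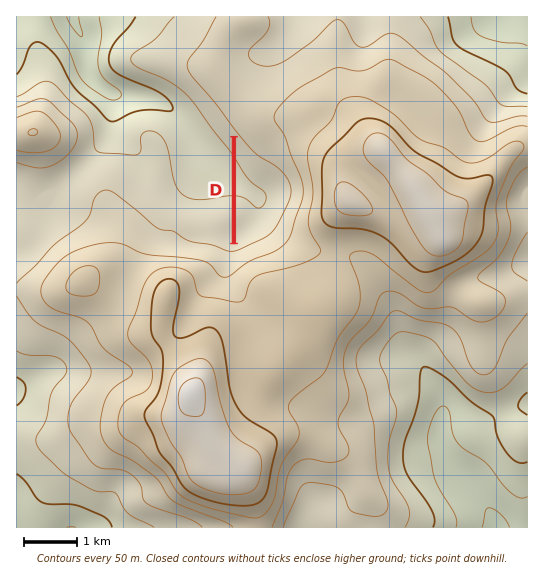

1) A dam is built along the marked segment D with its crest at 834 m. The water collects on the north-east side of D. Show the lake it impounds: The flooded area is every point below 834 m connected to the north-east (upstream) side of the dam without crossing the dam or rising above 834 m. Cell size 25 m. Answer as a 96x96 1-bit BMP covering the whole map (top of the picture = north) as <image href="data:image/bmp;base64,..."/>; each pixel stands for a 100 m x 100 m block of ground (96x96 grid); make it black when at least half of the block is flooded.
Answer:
<image width="96" height="96" href="data:image/bmp;base64,Qk2+BAAAAAAAAD4AAAAoAAAAYAAAAGAAAAABAAEAAAAAAIAEAAATCwAAEwsAAAIAAAAAAAAA////AAAAAAAAAAAAAAAAAAAAAAAAAAAAAAAAAAAAAAAAAAAAAAAAAAAAAAAAAAAAAAAAAAAAAAAAAAAAAAAAAAAAAAAAAAAAAAAAAAAAAAAAAAAAAAAAAAAAAAAAAAAAAAAAAAAAAAAAAAAAAAAAAAAAAAAAAAAAAAAAAAAAAAAAAAAAAAAAAAAAAAAAAAAAAAAAAAAAAAAAAAAAAAAAAAAAAAAAAAAAAAAAAAAAAAAAAAAAAAAAAAAAAAAAAAAAAAAAAAAAAAAAAAAAAAAAAAAAAAAAAAAAAAAAAAAAAAAAAAAAAAAAAAAAAAAAAAAAAAAAAAAAAAAAAAAAAAAAAAAAAAAAAAAAAAAAAAAAAAAAAAAAAAAAAAAAAAAAAAAAAAAAAAAAAAAAAAAAAAAAAAAAAAAAAAAAAAAAAAAAAAAAAAAAAAAAAAAAAAAAAAAAAAAAAAAAAAAAAAAAAAAAAAAAAAAAAAAAAAAAAAAAAAAAAAAAAAAAAAAAAAAAAAAAAAAAAAAAAAAAAAAAAAAAAAAAAAAAAAAAAAAAAAAAAAAAAAAAAAAAAAAAAAAAAAAAAAAAAAAAAAAAAAAAAAAAAAAAAAAAAAAAAAAAAAAAAAAAAAAAAAAAAAAAAAAAAAAAAAAAAAAAAAAAAAAAAAAAAAAAAAAAAAAAAAAAAAAAAAAAAAAAAAAAAAAAAAAAAAAAAAAAAAAAAAAAAAAAAAAAAAAAAAAAAAAAAAAAAAAAAAAAAAAAAAAAAAAAAAAAAAAAAAAAAAAAAAAAAAAAAAAAAAAAAAAAAAAAAAAAAAAAAAAAAAAAAAAAAAAAAAAAAAAAAAAAAAAAAAAAAAAAAAAAAAAAAAAAAAAAAAAAAAAAAAAAAAAAAHAAAAAAAAAAAAAAAHwAAAAAAAAAAAAAAH4AAAAAAAAAAAAAAH8AAAAAAAAAAAAAAH+AAAAAAAAAAAAAAH+AAAAAAAAAAAAAAH/AAAAAAAAAAAAAAH/AAAAAAAAAAAAAAH/gAAAAAAAAAAAAAH/gAAAAAAAAAAAAAH/AAAAAAAAAAAAAAH/AAAAAAAAAAAAAAH8AAAAAAAAAAAAAAHwAAAAAAAAAAAAAAHgAAAAAAAAAAAAAAHAAAAAAAAAAAAAAAGAAAAAAAAAAAAAAAEAAAAAAAAAAAAAAAAAAAAAAAAAAAAAAAAAAAAAAAAAAAAAAAAAAAAAAAAAAAAAAAAAAAAAAAAAAAAAAAAAAAAAAAAAAAAAAAAAAAAAAAAAAAAAAAAAAAAAAAAAAAAAAAAAAAAAAAAAAAAAAAAAAAAAAAAAAAAAAAAAAAAAAAAAAAAAAAAAAAAAAAAAAAAAAAAAAAAAAAAAAAAAAAAAAAAAAAAAAAAAAAAAAAAAAAAAAAAAAAAAAAAAAAAAAAAAAAAAAAAAAAAAAAAAAAAAAAAAAAAAAAAAAAAAAAAAAAAAAAAAAAAAAAAAAAAAAAAAAAAAAAAAAAAAAAAAAAAAAAAAAAAAAAAAAAAAAAAAAAAAAAAAAAAAAAAAAAAAAAAAAAAAAAAAAAAA="/>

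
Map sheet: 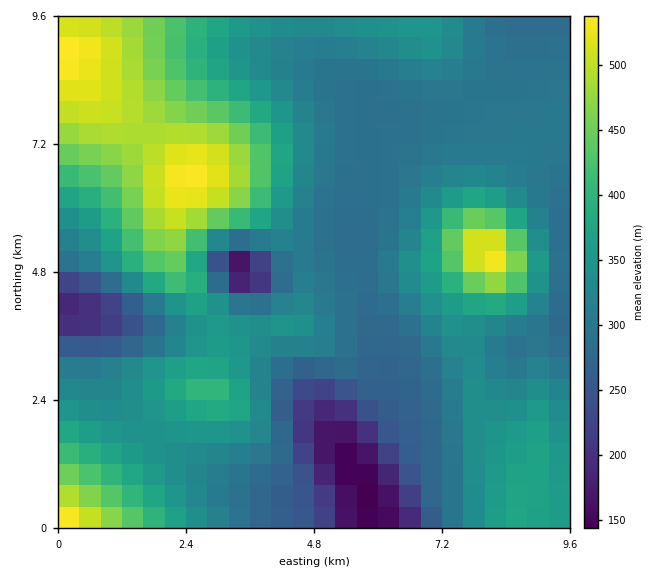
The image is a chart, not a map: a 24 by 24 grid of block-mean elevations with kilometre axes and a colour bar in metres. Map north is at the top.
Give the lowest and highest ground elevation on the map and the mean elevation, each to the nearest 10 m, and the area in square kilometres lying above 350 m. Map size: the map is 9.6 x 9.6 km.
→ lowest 130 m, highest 570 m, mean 340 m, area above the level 32.9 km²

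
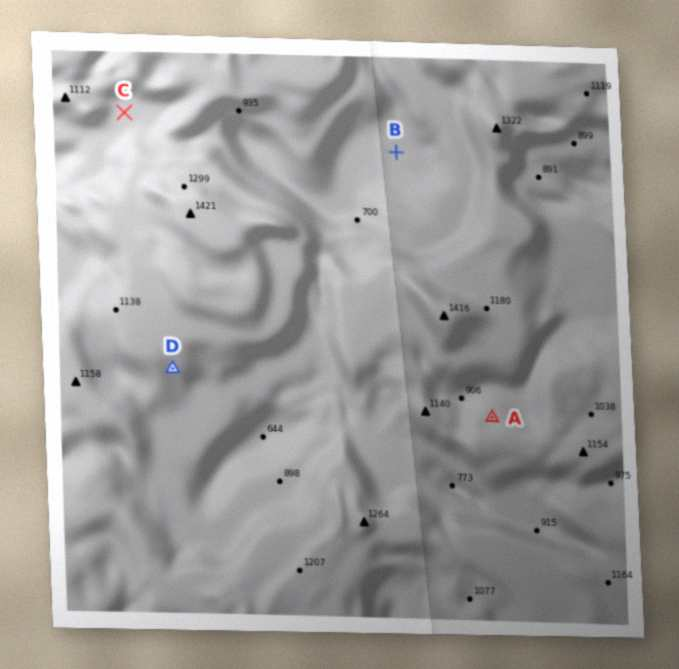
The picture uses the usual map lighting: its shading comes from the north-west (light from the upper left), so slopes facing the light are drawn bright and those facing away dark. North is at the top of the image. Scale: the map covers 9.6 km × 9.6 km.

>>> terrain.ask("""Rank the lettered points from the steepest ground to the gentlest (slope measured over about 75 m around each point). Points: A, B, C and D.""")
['D', 'A', 'B', 'C']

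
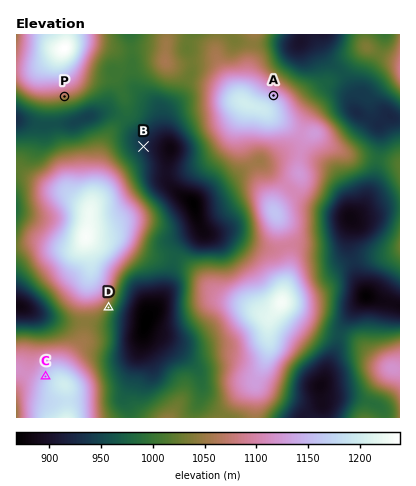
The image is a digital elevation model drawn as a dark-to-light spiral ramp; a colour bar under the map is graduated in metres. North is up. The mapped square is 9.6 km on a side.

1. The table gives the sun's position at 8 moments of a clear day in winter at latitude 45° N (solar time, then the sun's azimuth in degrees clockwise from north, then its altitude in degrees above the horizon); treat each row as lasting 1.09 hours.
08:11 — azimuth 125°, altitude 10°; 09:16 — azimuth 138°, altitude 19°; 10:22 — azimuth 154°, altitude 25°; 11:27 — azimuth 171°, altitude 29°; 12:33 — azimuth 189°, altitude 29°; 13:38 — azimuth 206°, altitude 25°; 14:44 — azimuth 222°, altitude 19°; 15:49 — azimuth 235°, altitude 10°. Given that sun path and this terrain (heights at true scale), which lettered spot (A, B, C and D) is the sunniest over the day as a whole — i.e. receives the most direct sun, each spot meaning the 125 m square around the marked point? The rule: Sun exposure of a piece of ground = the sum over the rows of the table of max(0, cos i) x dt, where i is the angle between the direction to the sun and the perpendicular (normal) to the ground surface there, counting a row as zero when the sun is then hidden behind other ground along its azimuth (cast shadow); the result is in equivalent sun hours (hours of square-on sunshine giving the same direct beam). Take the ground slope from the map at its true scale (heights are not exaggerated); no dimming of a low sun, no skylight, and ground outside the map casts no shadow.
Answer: D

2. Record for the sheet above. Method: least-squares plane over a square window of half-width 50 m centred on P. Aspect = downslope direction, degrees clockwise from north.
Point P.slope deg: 12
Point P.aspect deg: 169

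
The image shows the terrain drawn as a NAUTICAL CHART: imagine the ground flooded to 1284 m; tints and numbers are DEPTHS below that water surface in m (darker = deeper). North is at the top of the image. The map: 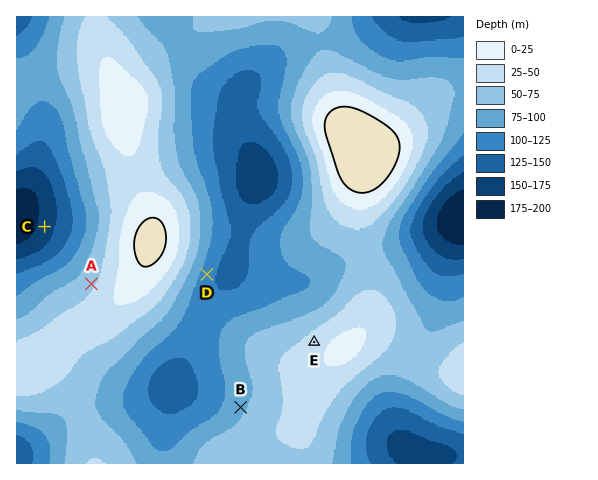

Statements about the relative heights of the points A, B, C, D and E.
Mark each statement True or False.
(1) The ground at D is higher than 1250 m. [False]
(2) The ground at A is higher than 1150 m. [True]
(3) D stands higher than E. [False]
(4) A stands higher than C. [True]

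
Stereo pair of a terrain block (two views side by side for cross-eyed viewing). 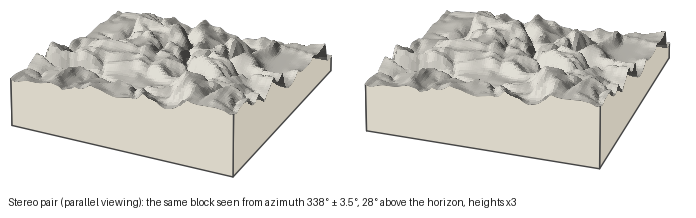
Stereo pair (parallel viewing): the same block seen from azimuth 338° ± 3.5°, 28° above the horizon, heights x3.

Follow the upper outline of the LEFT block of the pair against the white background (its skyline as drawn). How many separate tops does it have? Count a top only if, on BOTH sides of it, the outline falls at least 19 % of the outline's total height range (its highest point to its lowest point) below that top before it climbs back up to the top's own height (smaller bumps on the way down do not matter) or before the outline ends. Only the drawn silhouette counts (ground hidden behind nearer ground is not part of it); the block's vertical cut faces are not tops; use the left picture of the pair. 1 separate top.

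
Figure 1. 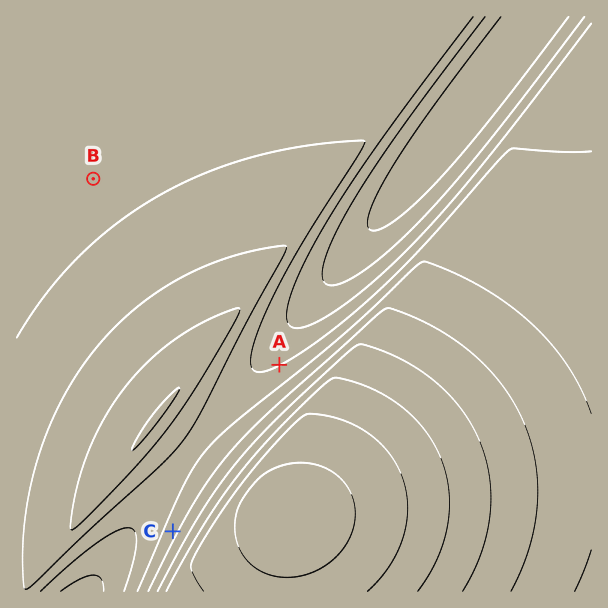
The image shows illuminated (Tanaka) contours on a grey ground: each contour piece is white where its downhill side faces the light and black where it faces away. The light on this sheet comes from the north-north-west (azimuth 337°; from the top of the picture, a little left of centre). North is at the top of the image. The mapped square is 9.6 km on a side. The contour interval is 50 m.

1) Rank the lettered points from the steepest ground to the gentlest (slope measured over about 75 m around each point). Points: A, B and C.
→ C A B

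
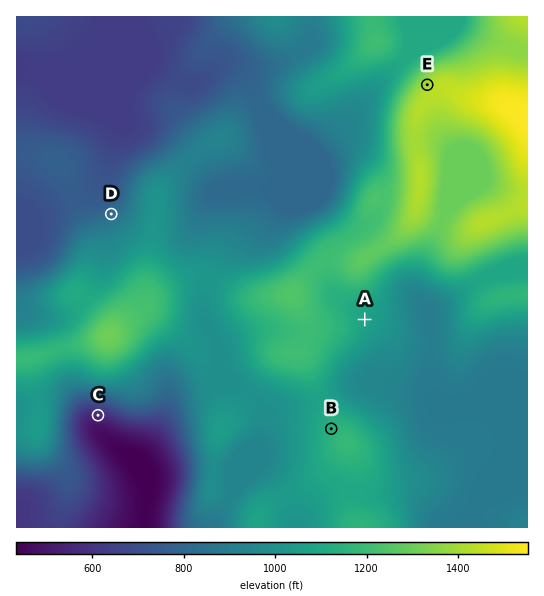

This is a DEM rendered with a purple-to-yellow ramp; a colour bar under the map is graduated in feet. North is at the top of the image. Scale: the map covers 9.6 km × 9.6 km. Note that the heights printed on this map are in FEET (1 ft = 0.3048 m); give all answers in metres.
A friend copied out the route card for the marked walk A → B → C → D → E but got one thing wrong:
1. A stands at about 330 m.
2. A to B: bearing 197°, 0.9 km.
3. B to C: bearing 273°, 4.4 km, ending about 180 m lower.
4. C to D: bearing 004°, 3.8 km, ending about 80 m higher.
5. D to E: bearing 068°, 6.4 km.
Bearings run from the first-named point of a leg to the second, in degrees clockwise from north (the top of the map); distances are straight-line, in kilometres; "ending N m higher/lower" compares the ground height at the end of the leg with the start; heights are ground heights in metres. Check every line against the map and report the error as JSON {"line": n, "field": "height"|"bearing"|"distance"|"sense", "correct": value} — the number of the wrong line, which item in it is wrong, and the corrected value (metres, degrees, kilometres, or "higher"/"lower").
{"line": 2, "field": "distance", "correct": 2.1}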